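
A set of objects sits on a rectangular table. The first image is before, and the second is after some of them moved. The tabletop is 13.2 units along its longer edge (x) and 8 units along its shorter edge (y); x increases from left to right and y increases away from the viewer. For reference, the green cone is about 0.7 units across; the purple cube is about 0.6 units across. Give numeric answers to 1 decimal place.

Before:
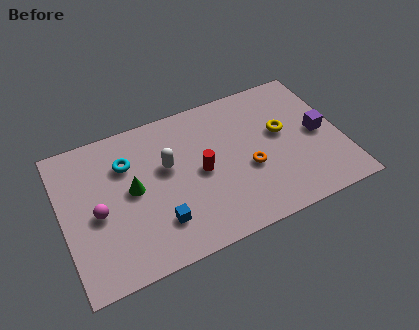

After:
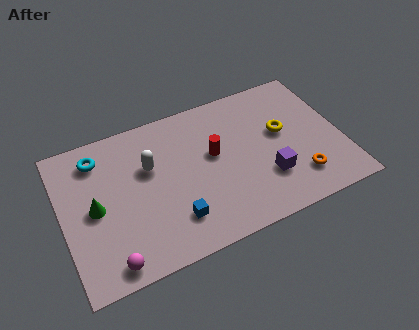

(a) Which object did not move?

the yellow torus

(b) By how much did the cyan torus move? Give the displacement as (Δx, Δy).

(-1.3, 0.8)

The cyan torus started near (3.2, 5.7) and ended near (1.9, 6.5).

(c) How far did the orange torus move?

2.6

From (8.7, 3.2) to (10.9, 1.8), the orange torus covered √(2.2² + 1.4²) ≈ 2.6 units.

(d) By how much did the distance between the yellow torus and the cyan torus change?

+1.4

Before: roughly 7.4 units apart; after: 8.8. That's 1.4 units further apart.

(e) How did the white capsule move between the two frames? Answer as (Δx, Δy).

(-0.8, 0.3)

The white capsule was at about (5.0, 4.8) and moved to about (4.2, 5.1).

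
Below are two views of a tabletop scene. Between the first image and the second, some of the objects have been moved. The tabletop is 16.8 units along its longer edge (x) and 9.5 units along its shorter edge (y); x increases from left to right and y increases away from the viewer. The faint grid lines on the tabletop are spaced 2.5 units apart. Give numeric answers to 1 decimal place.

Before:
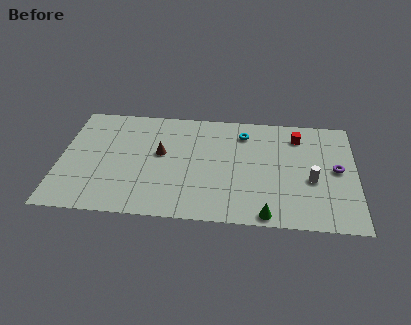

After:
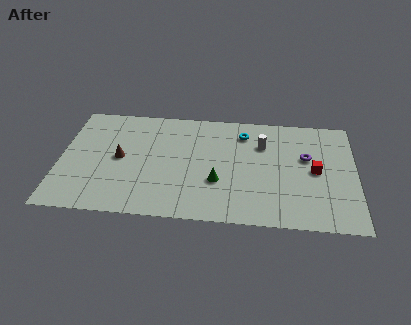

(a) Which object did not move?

the cyan torus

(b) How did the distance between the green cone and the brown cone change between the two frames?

-1.8

The distance was about 7.6 in the first image and 5.8 in the second, so they moved 1.8 units closer together.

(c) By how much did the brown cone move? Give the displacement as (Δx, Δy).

(-2.3, -0.6)

From the two frames, the brown cone sits at roughly (5.7, 5.4) before and (3.4, 4.8) after.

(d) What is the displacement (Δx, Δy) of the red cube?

(1.0, -2.9)

From the two frames, the red cube sits at roughly (13.5, 7.6) before and (14.5, 4.7) after.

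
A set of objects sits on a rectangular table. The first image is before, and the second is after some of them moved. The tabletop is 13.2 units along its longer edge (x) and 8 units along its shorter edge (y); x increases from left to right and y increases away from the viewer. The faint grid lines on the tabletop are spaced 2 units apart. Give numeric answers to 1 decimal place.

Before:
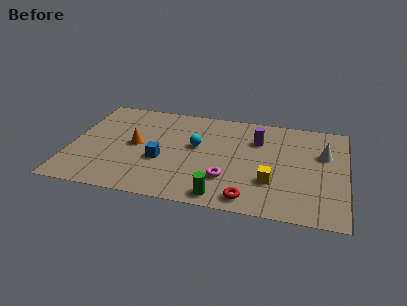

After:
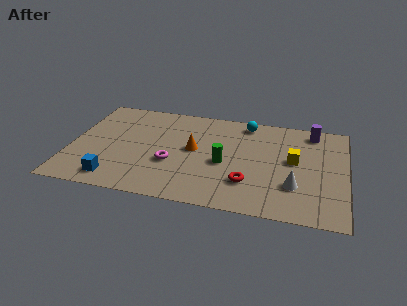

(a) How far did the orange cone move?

2.8

The orange cone moved from about (3.1, 4.1) to (5.9, 4.3), a distance of √(2.8² + 0.2²) ≈ 2.8.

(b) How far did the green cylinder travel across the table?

2.6

The green cylinder moved from about (7.4, 0.9) to (7.4, 3.5), a distance of √(0.0² + 2.6²) ≈ 2.6.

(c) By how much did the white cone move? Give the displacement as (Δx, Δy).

(-1.3, -2.8)

From the two frames, the white cone sits at roughly (12.1, 5.2) before and (10.8, 2.4) after.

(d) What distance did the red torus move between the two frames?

1.2

The red torus was near (8.7, 1.0) before and (8.6, 2.2) after, so it travelled √(0.1² + 1.2²) ≈ 1.2 units.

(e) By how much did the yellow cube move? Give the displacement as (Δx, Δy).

(1.0, 1.9)

The yellow cube was at about (9.7, 2.5) and moved to about (10.7, 4.4).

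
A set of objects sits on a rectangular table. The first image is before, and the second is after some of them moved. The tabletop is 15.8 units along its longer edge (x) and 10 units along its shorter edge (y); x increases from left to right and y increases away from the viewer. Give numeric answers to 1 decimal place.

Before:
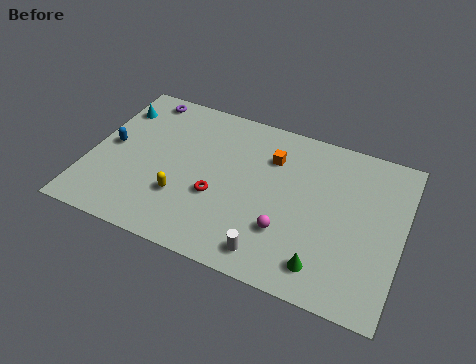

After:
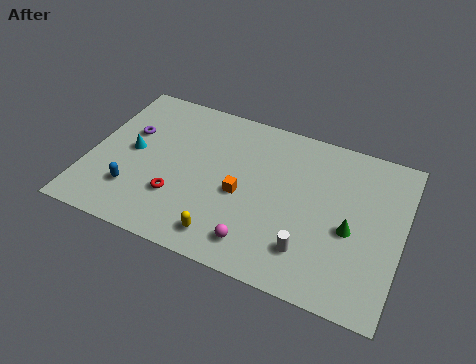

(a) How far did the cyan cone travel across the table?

2.9

The cyan cone was near (0.9, 7.7) before and (2.1, 5.1) after, so it travelled √(1.2² + 2.6²) ≈ 2.9 units.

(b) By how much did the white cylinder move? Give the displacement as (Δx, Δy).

(1.8, 0.9)

The white cylinder started near (9.6, 1.4) and ended near (11.4, 2.3).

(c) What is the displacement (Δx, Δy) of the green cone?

(1.1, 2.6)

From the two frames, the green cone sits at roughly (12.2, 1.7) before and (13.3, 4.3) after.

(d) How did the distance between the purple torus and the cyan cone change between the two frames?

-0.5

The distance was about 1.7 in the first image and 1.2 in the second, so they moved 0.5 units closer together.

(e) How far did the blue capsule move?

2.9

The blue capsule was near (1.0, 5.1) before and (2.5, 2.6) after, so it travelled √(1.5² + 2.5²) ≈ 2.9 units.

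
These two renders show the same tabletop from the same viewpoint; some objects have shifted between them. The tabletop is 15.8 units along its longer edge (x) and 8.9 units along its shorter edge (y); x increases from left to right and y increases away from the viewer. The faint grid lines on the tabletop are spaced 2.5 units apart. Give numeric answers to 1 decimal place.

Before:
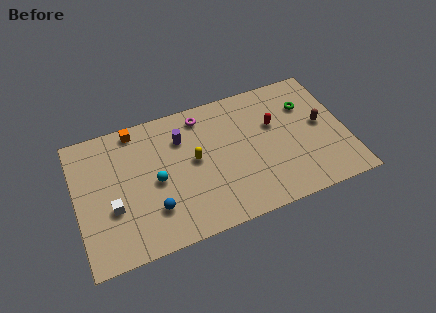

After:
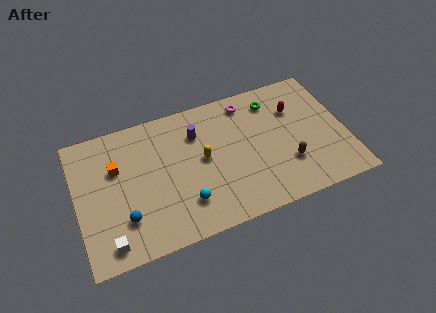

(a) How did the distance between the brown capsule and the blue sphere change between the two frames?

-0.8

The distance was about 10.4 in the first image and 9.6 in the second, so they moved 0.8 units closer together.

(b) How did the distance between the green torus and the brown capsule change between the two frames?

+2.8

Before: roughly 1.7 units apart; after: 4.5. That's 2.8 units further apart.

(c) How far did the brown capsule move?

3.0

The brown capsule moved from about (14.4, 4.7) to (12.2, 2.7), a distance of √(2.2² + 2.0²) ≈ 3.0.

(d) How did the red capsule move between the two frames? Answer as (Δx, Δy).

(1.3, 0.6)

The red capsule was at about (11.7, 5.6) and moved to about (13.0, 6.2).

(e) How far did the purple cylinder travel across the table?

0.9

From (6.3, 6.5) to (7.2, 6.5), the purple cylinder covered √(0.9² + 0.0²) ≈ 0.9 units.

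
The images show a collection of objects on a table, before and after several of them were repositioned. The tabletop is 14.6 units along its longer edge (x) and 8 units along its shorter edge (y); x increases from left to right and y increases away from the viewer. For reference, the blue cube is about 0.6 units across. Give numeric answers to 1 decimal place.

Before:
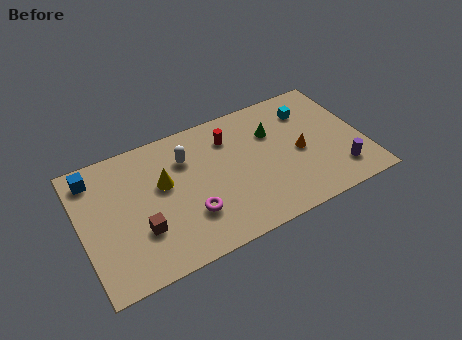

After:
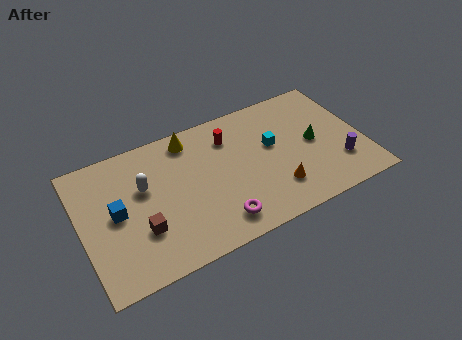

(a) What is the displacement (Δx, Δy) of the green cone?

(2.0, -1.5)

The green cone was at about (10.1, 5.5) and moved to about (12.1, 4.0).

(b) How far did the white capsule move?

2.4

From (5.6, 5.8) to (3.3, 5.0), the white capsule covered √(2.3² + 0.8²) ≈ 2.4 units.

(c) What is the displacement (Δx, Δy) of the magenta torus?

(1.3, -1.0)

From the two frames, the magenta torus sits at roughly (5.4, 2.4) before and (6.7, 1.4) after.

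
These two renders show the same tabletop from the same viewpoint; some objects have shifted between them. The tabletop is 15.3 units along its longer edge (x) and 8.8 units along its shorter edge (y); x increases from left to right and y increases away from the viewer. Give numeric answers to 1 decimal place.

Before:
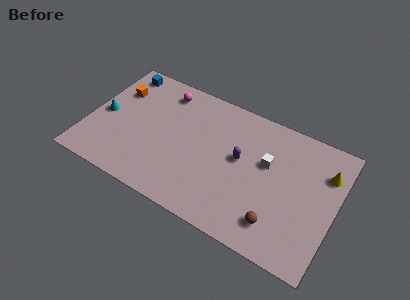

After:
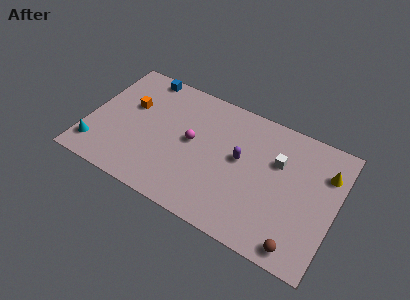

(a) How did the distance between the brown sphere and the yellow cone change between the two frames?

+0.3

They were about 5.2 units apart before and 5.5 after — 0.3 units further apart.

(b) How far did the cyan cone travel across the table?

2.5

From (0.9, 4.2) to (0.8, 1.7), the cyan cone covered √(0.1² + 2.5²) ≈ 2.5 units.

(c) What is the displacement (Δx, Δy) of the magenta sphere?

(2.2, -2.7)

The magenta sphere started near (4.2, 7.4) and ended near (6.4, 4.7).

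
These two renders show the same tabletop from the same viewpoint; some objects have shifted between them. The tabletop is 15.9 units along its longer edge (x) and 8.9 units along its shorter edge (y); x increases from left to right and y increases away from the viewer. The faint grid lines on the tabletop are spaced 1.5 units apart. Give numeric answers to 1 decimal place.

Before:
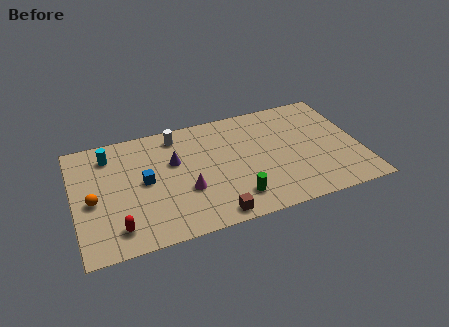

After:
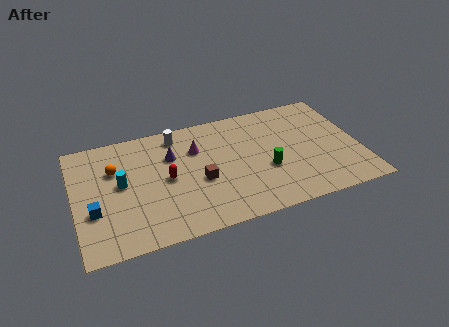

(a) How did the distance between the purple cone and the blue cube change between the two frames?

+3.4

Before: roughly 2.0 units apart; after: 5.4. That's 3.4 units further apart.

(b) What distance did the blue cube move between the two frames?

3.2

The blue cube moved from about (3.9, 4.6) to (1.0, 3.2), a distance of √(2.9² + 1.4²) ≈ 3.2.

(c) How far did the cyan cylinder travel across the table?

2.5

The cyan cylinder was near (2.1, 7.2) before and (2.6, 4.8) after, so it travelled √(0.5² + 2.4²) ≈ 2.5 units.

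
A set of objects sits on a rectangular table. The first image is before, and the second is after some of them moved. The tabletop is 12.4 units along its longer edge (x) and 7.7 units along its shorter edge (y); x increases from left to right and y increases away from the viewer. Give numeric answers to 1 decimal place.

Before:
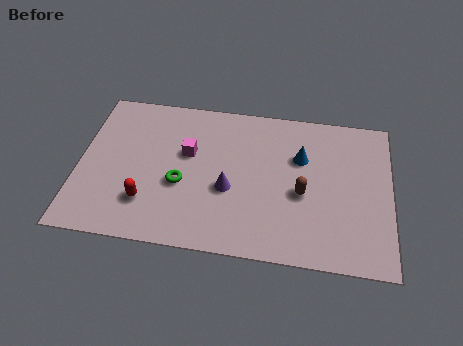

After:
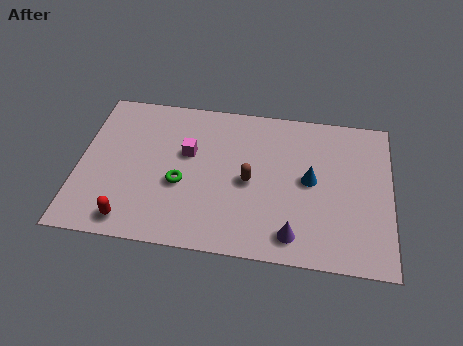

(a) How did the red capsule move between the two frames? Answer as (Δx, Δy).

(-0.6, -1.0)

From the two frames, the red capsule sits at roughly (2.8, 2.0) before and (2.2, 1.0) after.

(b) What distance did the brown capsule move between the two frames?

2.1

The brown capsule was near (8.9, 3.3) before and (6.8, 3.6) after, so it travelled √(2.1² + 0.3²) ≈ 2.1 units.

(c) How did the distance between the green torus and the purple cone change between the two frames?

+3.0

They were about 1.9 units apart before and 4.9 after — 3.0 units further apart.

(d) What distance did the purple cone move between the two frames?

3.2

From (6.0, 3.1) to (8.6, 1.2), the purple cone covered √(2.6² + 1.9²) ≈ 3.2 units.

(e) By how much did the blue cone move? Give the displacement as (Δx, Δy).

(0.4, -1.1)

From the two frames, the blue cone sits at roughly (8.8, 5.1) before and (9.2, 4.0) after.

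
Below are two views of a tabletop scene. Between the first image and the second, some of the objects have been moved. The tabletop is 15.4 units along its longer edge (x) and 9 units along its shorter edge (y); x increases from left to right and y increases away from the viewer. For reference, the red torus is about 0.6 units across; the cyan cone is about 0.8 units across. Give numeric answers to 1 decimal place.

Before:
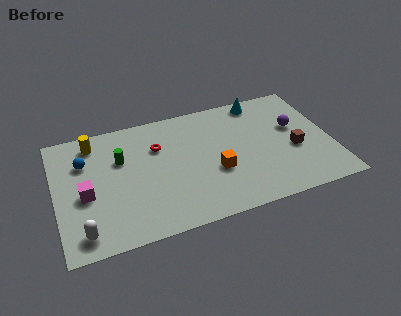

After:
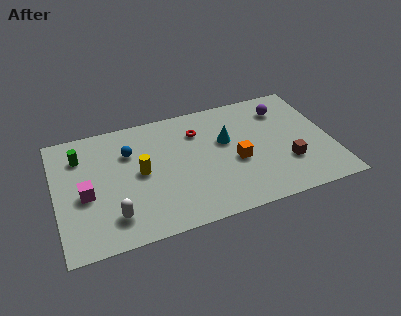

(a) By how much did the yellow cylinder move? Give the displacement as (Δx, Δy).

(2.4, -3.0)

The yellow cylinder was at about (2.3, 7.6) and moved to about (4.7, 4.6).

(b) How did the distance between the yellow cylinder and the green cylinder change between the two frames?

+1.7

Before: roughly 2.2 units apart; after: 3.9. That's 1.7 units further apart.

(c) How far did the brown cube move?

1.0

The brown cube moved from about (13.3, 3.7) to (12.8, 2.8), a distance of √(0.5² + 0.9²) ≈ 1.0.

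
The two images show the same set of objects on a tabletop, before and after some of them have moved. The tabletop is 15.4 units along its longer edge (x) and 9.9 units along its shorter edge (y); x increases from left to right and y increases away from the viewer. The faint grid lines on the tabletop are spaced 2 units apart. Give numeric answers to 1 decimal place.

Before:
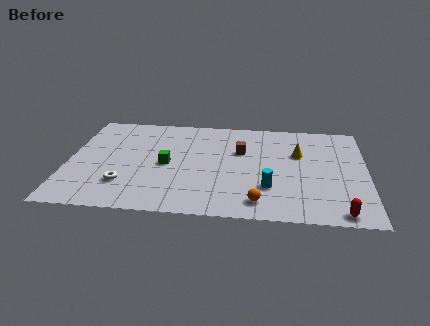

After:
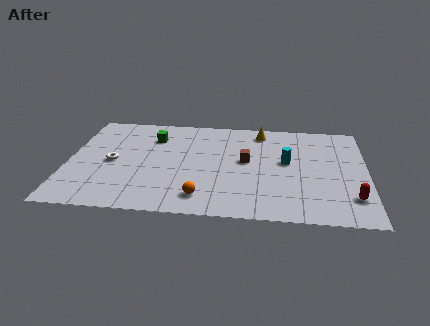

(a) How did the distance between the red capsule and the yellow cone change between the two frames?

+1.9

They were about 5.9 units apart before and 7.8 after — 1.9 units further apart.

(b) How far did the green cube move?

2.8

The green cube was near (5.1, 4.7) before and (4.3, 7.4) after, so it travelled √(0.8² + 2.7²) ≈ 2.8 units.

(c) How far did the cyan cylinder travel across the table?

2.8

The cyan cylinder was near (10.4, 2.9) before and (11.3, 5.5) after, so it travelled √(0.9² + 2.6²) ≈ 2.8 units.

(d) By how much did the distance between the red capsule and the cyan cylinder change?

+0.5

The distance was about 4.1 in the first image and 4.6 in the second, so they moved 0.5 units further apart.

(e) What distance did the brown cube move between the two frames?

1.0

The brown cube moved from about (8.9, 6.4) to (9.2, 5.4), a distance of √(0.3² + 1.0²) ≈ 1.0.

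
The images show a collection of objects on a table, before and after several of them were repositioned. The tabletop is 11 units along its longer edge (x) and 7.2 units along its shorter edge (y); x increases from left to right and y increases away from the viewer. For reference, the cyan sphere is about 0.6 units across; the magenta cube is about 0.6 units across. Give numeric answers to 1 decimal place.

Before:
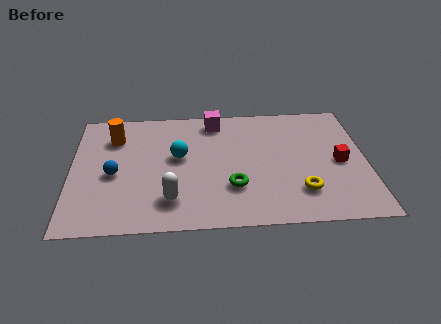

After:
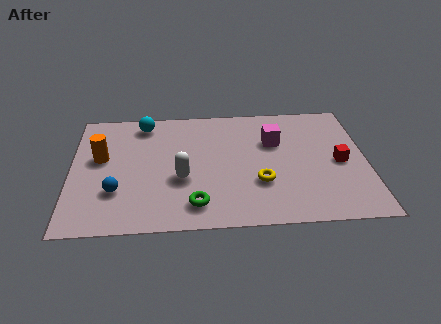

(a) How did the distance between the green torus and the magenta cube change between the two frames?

+0.6

They were about 4.0 units apart before and 4.6 after — 0.6 units further apart.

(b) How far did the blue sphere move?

1.0

The blue sphere was near (1.6, 3.2) before and (1.7, 2.2) after, so it travelled √(0.1² + 1.0²) ≈ 1.0 units.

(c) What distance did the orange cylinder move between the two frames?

1.3

From (1.6, 5.4) to (1.1, 4.2), the orange cylinder covered √(0.5² + 1.2²) ≈ 1.3 units.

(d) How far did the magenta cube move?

2.6

From (5.4, 6.2) to (7.6, 4.8), the magenta cube covered √(2.2² + 1.4²) ≈ 2.6 units.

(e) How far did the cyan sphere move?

2.5

The cyan sphere moved from about (4.0, 4.1) to (2.7, 6.2), a distance of √(1.3² + 2.1²) ≈ 2.5.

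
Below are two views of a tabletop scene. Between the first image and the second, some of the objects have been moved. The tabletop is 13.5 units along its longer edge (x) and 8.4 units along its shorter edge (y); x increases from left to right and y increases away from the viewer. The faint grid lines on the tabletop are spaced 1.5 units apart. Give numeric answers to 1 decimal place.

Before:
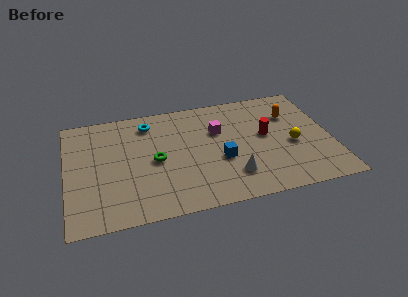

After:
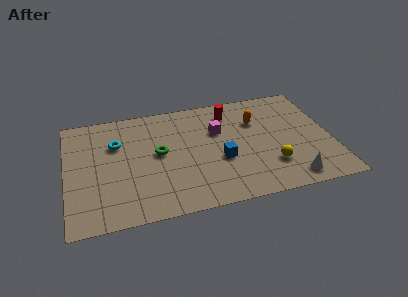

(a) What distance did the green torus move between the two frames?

0.5

The green torus was near (4.5, 4.0) before and (4.7, 4.5) after, so it travelled √(0.2² + 0.5²) ≈ 0.5 units.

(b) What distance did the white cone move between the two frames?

3.0

The white cone moved from about (8.3, 2.0) to (11.2, 1.1), a distance of √(2.9² + 0.9²) ≈ 3.0.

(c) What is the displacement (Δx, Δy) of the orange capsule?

(-1.8, -0.1)

The orange capsule was at about (11.6, 5.9) and moved to about (9.8, 5.8).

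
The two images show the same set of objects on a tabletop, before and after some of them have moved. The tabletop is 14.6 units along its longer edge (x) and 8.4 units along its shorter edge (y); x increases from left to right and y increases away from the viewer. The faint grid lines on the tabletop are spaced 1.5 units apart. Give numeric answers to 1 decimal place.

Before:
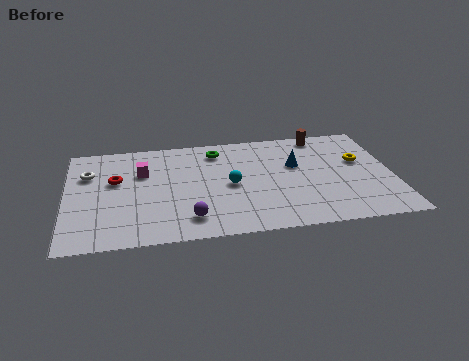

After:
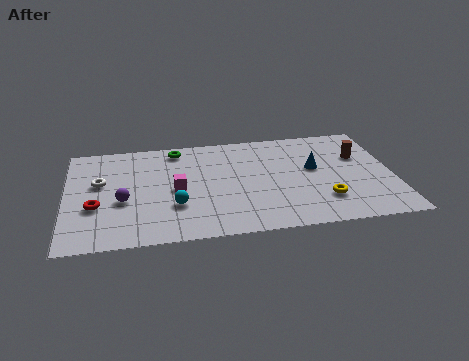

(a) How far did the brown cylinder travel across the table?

2.6

The brown cylinder moved from about (11.6, 7.5) to (13.2, 5.5), a distance of √(1.6² + 2.0²) ≈ 2.6.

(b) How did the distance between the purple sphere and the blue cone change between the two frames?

+2.6

The distance was about 6.1 in the first image and 8.7 in the second, so they moved 2.6 units further apart.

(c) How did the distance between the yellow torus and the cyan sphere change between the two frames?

+0.6

The distance was about 6.0 in the first image and 6.6 in the second, so they moved 0.6 units further apart.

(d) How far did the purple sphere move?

3.4

The purple sphere was near (5.4, 1.6) before and (2.5, 3.4) after, so it travelled √(2.9² + 1.8²) ≈ 3.4 units.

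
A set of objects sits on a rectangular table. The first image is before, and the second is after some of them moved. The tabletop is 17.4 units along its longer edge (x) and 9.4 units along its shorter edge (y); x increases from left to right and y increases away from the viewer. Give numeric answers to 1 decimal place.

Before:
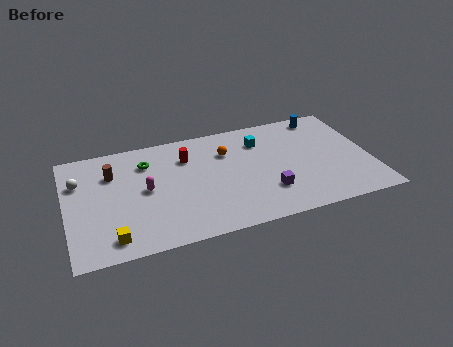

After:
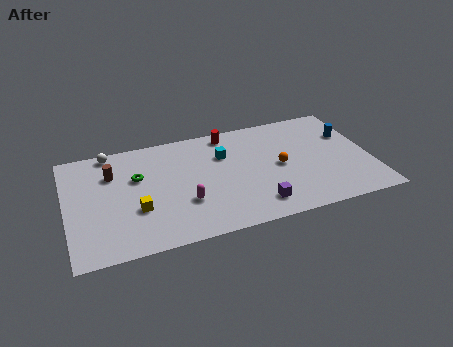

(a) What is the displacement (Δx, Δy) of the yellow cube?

(1.5, 1.9)

From the two frames, the yellow cube sits at roughly (2.4, 1.4) before and (3.9, 3.3) after.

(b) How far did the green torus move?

1.3

The green torus moved from about (4.7, 7.1) to (4.1, 6.0), a distance of √(0.6² + 1.1²) ≈ 1.3.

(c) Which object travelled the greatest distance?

the orange sphere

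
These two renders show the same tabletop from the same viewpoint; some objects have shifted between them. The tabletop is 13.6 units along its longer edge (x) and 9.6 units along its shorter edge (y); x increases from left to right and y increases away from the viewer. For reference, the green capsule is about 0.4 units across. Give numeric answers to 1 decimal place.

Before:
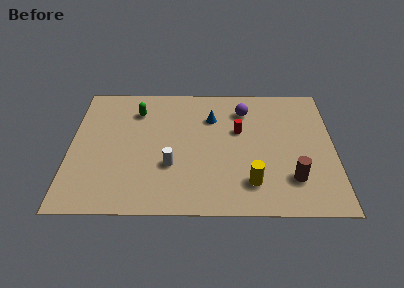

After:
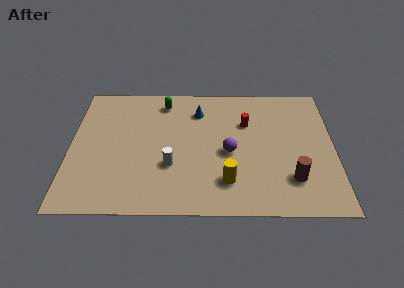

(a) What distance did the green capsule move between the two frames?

1.6

From (3.4, 7.4) to (4.8, 8.1), the green capsule covered √(1.4² + 0.7²) ≈ 1.6 units.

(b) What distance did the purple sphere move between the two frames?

3.3

From (9.0, 7.5) to (8.2, 4.3), the purple sphere covered √(0.8² + 3.2²) ≈ 3.3 units.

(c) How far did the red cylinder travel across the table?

0.7

The red cylinder moved from about (8.7, 5.9) to (9.1, 6.5), a distance of √(0.4² + 0.6²) ≈ 0.7.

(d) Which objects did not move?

the brown cylinder and the white cylinder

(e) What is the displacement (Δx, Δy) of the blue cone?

(-0.7, 0.5)

From the two frames, the blue cone sits at roughly (7.3, 6.9) before and (6.6, 7.4) after.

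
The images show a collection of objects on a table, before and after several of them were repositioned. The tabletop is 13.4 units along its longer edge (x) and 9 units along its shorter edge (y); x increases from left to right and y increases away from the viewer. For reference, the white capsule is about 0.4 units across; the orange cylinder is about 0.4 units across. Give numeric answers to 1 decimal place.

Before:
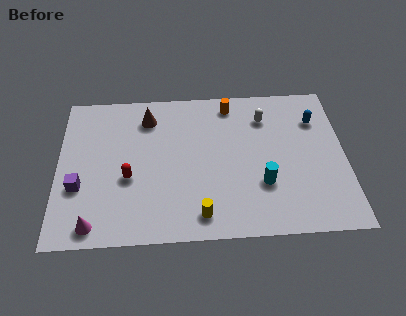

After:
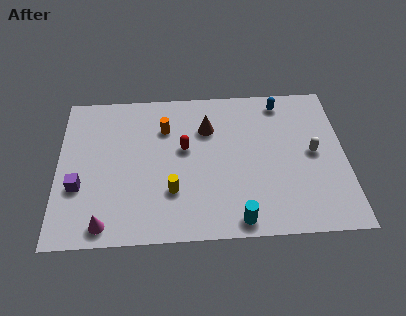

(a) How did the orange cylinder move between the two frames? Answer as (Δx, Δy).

(-3.1, -1.3)

From the two frames, the orange cylinder sits at roughly (8.1, 7.8) before and (5.0, 6.5) after.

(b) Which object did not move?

the purple cube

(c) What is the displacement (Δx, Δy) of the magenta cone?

(0.5, 0.0)

The magenta cone started near (1.7, 1.0) and ended near (2.2, 1.0).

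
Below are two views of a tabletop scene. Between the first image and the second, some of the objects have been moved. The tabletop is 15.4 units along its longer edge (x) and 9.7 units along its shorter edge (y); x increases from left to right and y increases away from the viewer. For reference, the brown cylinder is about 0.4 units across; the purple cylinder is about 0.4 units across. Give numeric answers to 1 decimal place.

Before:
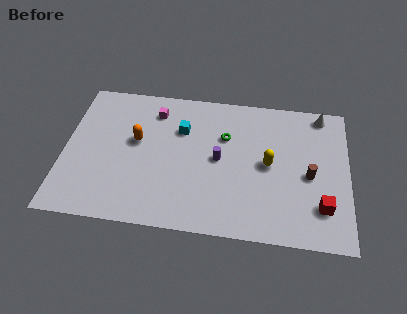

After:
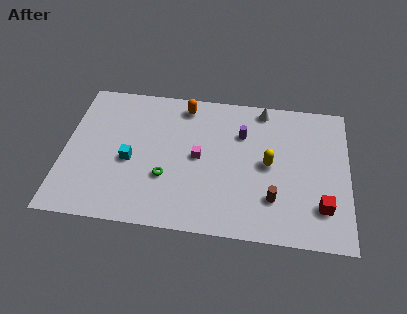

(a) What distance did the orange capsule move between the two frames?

3.8

The orange capsule moved from about (3.9, 5.6) to (6.4, 8.4), a distance of √(2.5² + 2.8²) ≈ 3.8.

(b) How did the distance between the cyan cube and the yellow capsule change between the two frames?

+2.4

Before: roughly 5.1 units apart; after: 7.5. That's 2.4 units further apart.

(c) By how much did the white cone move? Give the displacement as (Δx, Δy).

(-3.2, 0.0)

The white cone started near (13.9, 8.7) and ended near (10.7, 8.7).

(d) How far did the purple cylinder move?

2.2

From (8.4, 4.9) to (9.6, 6.8), the purple cylinder covered √(1.2² + 1.9²) ≈ 2.2 units.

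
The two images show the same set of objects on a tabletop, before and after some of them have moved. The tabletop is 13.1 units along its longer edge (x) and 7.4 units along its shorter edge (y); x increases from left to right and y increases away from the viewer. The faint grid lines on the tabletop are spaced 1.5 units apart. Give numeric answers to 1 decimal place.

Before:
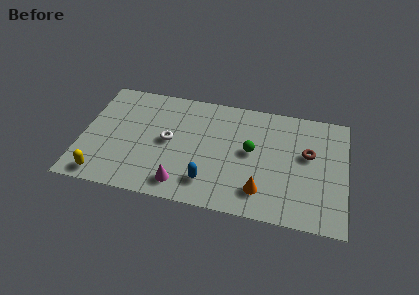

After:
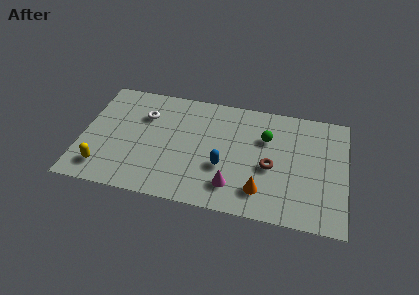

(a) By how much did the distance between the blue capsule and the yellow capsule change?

+0.8

The distance was about 5.2 in the first image and 6.0 in the second, so they moved 0.8 units further apart.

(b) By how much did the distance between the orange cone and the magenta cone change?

-2.5

They were about 3.9 units apart before and 1.4 after — 2.5 units closer together.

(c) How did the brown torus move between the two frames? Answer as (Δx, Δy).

(-1.8, -1.2)

From the two frames, the brown torus sits at roughly (11.2, 4.4) before and (9.4, 3.2) after.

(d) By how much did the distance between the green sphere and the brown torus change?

-1.0

The distance was about 2.8 in the first image and 1.8 in the second, so they moved 1.0 units closer together.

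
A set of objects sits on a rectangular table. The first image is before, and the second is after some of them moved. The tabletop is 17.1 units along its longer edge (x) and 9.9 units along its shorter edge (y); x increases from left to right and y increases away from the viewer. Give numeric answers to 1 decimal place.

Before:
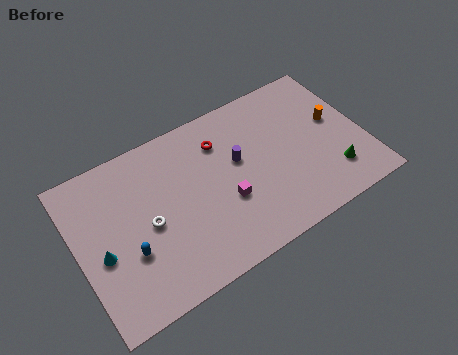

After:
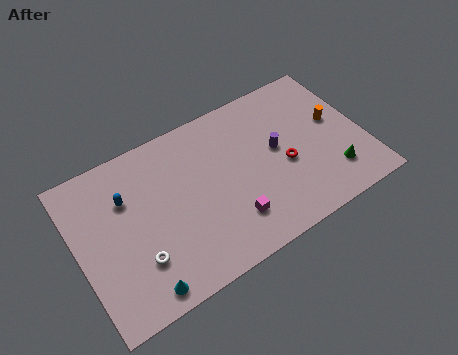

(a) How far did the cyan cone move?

3.6

From (1.3, 4.2) to (3.1, 1.1), the cyan cone covered √(1.8² + 3.1²) ≈ 3.6 units.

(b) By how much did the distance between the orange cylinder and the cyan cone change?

-1.1

The distance was about 14.4 in the first image and 13.3 in the second, so they moved 1.1 units closer together.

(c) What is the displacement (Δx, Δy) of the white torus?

(-0.9, -1.8)

The white torus started near (4.1, 4.6) and ended near (3.2, 2.8).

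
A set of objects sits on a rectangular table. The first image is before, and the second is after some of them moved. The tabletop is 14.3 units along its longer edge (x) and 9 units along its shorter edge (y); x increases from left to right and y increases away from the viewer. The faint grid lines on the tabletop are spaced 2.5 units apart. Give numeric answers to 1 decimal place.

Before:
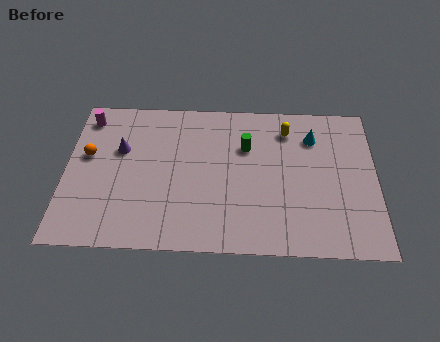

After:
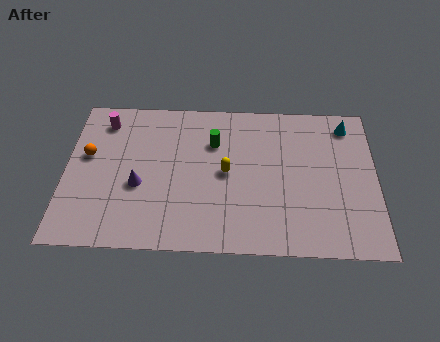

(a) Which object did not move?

the orange sphere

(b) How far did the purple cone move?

2.3

The purple cone was near (2.5, 5.7) before and (3.4, 3.6) after, so it travelled √(0.9² + 2.1²) ≈ 2.3 units.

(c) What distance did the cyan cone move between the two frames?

1.8

From (11.4, 6.8) to (13.0, 7.6), the cyan cone covered √(1.6² + 0.8²) ≈ 1.8 units.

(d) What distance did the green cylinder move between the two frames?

1.5

The green cylinder moved from about (8.3, 6.1) to (6.8, 6.3), a distance of √(1.5² + 0.2²) ≈ 1.5.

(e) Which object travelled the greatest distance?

the yellow capsule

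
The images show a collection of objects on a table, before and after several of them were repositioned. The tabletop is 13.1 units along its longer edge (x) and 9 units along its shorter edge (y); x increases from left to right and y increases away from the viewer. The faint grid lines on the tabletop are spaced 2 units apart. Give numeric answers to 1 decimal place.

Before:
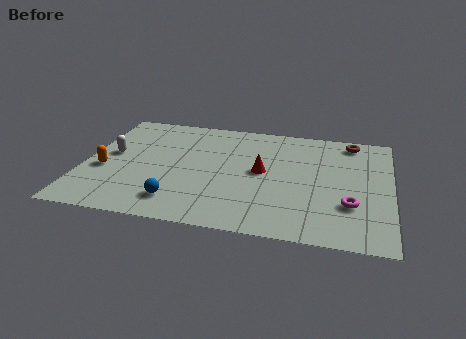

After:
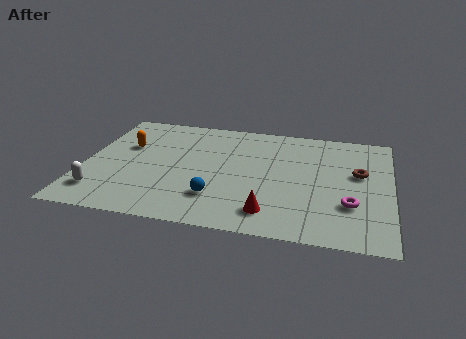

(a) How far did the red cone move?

3.1

The red cone moved from about (7.6, 4.7) to (8.1, 1.6), a distance of √(0.5² + 3.1²) ≈ 3.1.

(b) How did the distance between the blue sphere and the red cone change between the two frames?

-2.1

The distance was about 4.5 in the first image and 2.4 in the second, so they moved 2.1 units closer together.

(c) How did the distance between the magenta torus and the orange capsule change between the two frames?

-0.4

They were about 10.5 units apart before and 10.1 after — 0.4 units closer together.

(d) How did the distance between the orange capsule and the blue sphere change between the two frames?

+1.5

Before: roughly 3.8 units apart; after: 5.3. That's 1.5 units further apart.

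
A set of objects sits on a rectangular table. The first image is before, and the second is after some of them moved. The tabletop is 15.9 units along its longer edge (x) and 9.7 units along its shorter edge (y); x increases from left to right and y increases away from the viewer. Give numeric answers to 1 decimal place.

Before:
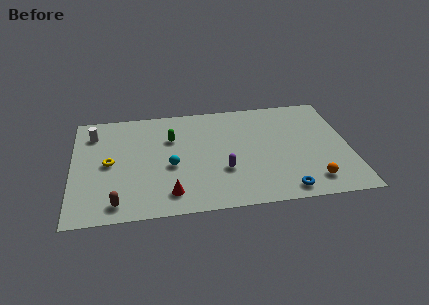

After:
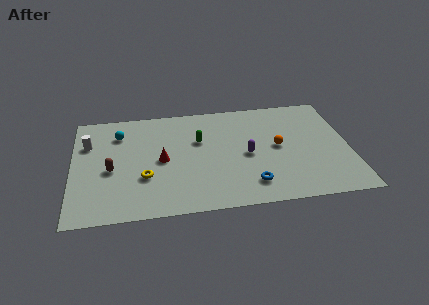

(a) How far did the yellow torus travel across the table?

2.5

The yellow torus was near (2.1, 4.8) before and (4.1, 3.3) after, so it travelled √(2.0² + 1.5²) ≈ 2.5 units.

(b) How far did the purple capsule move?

1.8

The purple capsule moved from about (8.6, 3.3) to (10.0, 4.5), a distance of √(1.4² + 1.2²) ≈ 1.8.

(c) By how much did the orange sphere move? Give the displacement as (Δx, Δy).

(-1.8, 3.3)

From the two frames, the orange sphere sits at roughly (13.6, 1.7) before and (11.8, 5.0) after.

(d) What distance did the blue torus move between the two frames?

2.1

The blue torus was near (12.0, 1.1) before and (10.1, 1.9) after, so it travelled √(1.9² + 0.8²) ≈ 2.1 units.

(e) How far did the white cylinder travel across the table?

0.9

The white cylinder moved from about (1.2, 7.6) to (0.9, 6.7), a distance of √(0.3² + 0.9²) ≈ 0.9.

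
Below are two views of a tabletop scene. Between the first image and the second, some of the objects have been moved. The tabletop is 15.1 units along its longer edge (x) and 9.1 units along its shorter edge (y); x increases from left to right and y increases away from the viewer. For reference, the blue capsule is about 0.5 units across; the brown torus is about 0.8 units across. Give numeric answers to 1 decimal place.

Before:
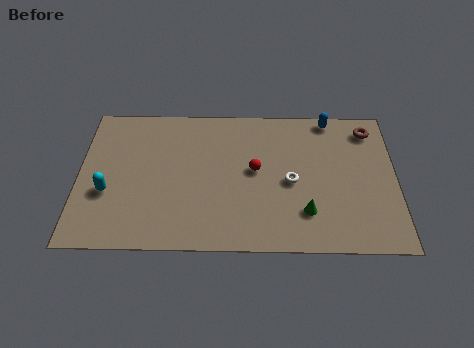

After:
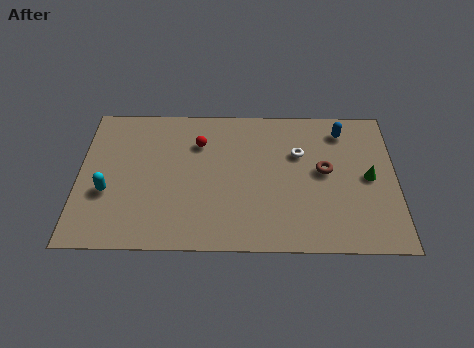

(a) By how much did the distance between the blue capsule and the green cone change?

-2.9

They were about 6.1 units apart before and 3.2 after — 2.9 units closer together.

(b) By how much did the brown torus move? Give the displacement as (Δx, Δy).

(-2.2, -2.7)

The brown torus started near (13.9, 7.6) and ended near (11.7, 4.9).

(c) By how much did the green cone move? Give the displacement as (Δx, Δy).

(3.0, 2.2)

The green cone was at about (10.8, 2.3) and moved to about (13.8, 4.5).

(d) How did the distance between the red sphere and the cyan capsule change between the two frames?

-1.8

They were about 7.2 units apart before and 5.4 after — 1.8 units closer together.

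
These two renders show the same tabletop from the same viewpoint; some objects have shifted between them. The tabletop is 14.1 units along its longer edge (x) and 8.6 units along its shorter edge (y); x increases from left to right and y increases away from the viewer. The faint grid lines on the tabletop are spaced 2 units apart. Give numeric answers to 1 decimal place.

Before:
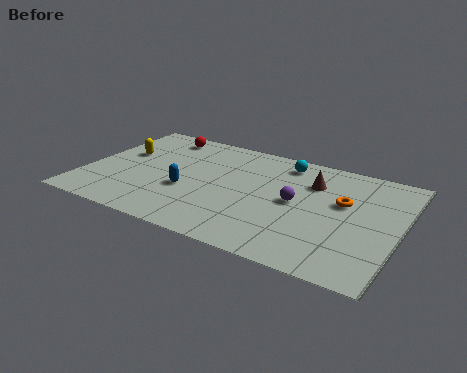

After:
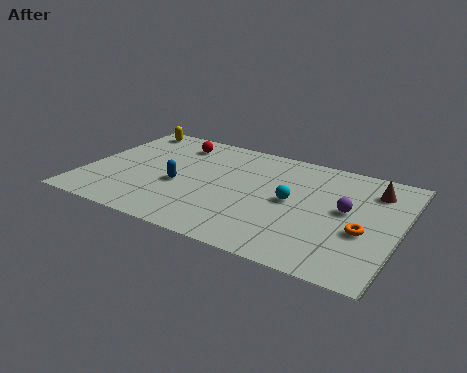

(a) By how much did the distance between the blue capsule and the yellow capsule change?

+1.3

The distance was about 3.8 in the first image and 5.1 in the second, so they moved 1.3 units further apart.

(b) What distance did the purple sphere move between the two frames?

2.2

From (9.5, 4.4) to (11.7, 4.7), the purple sphere covered √(2.2² + 0.3²) ≈ 2.2 units.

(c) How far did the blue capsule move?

0.5

The blue capsule was near (4.7, 3.3) before and (4.3, 3.6) after, so it travelled √(0.4² + 0.3²) ≈ 0.5 units.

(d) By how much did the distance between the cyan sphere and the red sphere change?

+0.5

The distance was about 5.8 in the first image and 6.3 in the second, so they moved 0.5 units further apart.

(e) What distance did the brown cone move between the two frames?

2.7

From (10.0, 6.2) to (12.7, 6.7), the brown cone covered √(2.7² + 0.5²) ≈ 2.7 units.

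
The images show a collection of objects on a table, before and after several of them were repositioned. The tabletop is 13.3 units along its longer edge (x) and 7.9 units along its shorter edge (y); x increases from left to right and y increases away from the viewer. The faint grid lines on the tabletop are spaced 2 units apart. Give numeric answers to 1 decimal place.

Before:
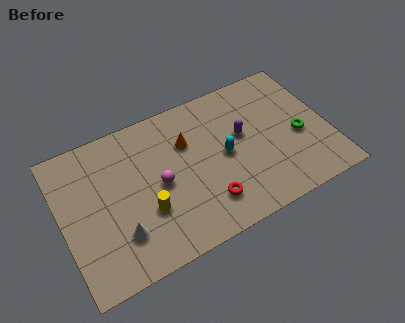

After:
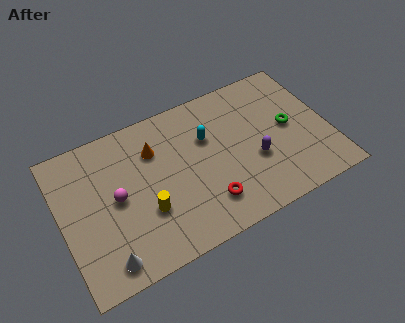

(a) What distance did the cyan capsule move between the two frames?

1.5

The cyan capsule was near (8.1, 3.9) before and (7.4, 5.2) after, so it travelled √(0.7² + 1.3²) ≈ 1.5 units.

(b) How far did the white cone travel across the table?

1.3

The white cone was near (2.6, 2.1) before and (1.8, 1.1) after, so it travelled √(0.8² + 1.0²) ≈ 1.3 units.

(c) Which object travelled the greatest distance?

the magenta sphere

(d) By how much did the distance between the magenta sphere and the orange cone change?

+0.4

The distance was about 2.3 in the first image and 2.7 in the second, so they moved 0.4 units further apart.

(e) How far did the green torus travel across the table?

0.8

The green torus moved from about (11.8, 3.4) to (11.4, 4.1), a distance of √(0.4² + 0.7²) ≈ 0.8.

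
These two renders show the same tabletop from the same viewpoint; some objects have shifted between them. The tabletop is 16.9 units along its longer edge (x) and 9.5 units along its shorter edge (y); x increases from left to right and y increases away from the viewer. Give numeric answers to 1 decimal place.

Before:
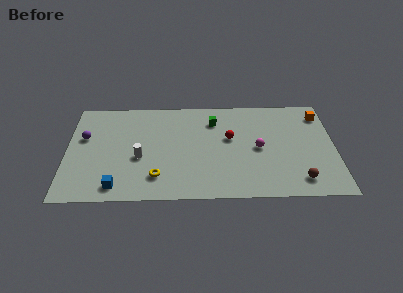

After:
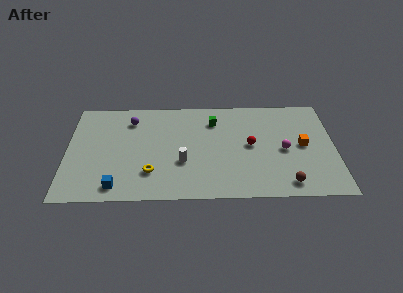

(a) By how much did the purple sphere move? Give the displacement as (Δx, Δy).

(2.9, 1.6)

The purple sphere started near (1.1, 5.9) and ended near (4.0, 7.5).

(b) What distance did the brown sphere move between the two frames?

0.9

The brown sphere moved from about (14.6, 1.6) to (13.8, 1.3), a distance of √(0.8² + 0.3²) ≈ 0.9.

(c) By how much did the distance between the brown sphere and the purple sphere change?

-2.6

They were about 14.2 units apart before and 11.6 after — 2.6 units closer together.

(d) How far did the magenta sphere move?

1.6

The magenta sphere moved from about (12.1, 4.6) to (13.7, 4.4), a distance of √(1.6² + 0.2²) ≈ 1.6.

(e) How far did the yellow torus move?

0.6

From (5.7, 2.1) to (5.3, 2.5), the yellow torus covered √(0.4² + 0.4²) ≈ 0.6 units.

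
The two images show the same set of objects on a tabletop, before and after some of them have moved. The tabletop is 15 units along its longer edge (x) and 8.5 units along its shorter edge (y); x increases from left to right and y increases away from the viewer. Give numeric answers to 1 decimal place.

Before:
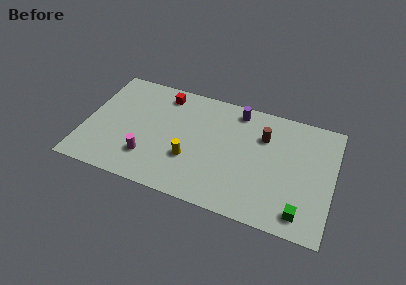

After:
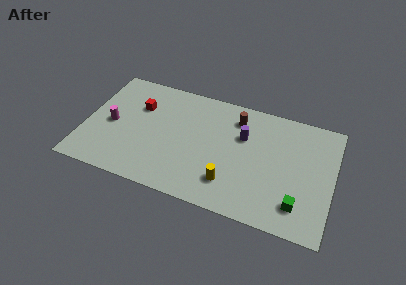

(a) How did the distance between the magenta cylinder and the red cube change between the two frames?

-2.7

Before: roughly 5.0 units apart; after: 2.3. That's 2.7 units closer together.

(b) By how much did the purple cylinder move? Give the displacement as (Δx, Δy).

(0.5, -1.8)

From the two frames, the purple cylinder sits at roughly (9.0, 7.4) before and (9.5, 5.6) after.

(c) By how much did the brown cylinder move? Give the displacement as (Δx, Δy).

(-1.7, 0.8)

From the two frames, the brown cylinder sits at roughly (10.7, 6.0) before and (9.0, 6.8) after.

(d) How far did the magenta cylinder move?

3.0

From (4.0, 2.2) to (1.6, 4.0), the magenta cylinder covered √(2.4² + 1.8²) ≈ 3.0 units.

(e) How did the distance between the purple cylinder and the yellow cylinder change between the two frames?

-1.5

Before: roughly 5.1 units apart; after: 3.6. That's 1.5 units closer together.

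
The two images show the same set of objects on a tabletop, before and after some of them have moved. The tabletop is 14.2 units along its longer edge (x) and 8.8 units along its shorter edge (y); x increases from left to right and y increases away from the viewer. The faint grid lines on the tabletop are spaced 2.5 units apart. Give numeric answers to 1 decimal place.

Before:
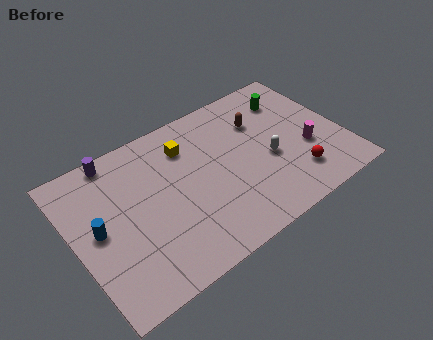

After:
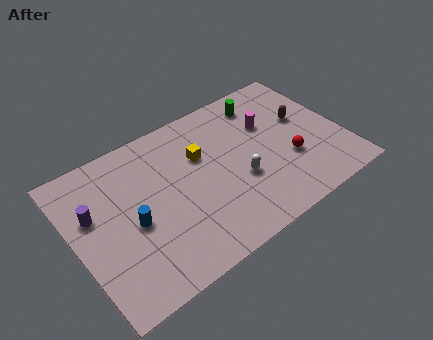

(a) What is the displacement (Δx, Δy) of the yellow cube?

(0.6, -0.9)

The yellow cube started near (6.3, 6.7) and ended near (6.9, 5.8).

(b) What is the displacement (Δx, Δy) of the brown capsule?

(2.2, -1.0)

The brown capsule was at about (10.2, 6.2) and moved to about (12.4, 5.2).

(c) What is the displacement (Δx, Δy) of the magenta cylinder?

(-1.6, 2.5)

From the two frames, the magenta cylinder sits at roughly (12.2, 3.3) before and (10.6, 5.8) after.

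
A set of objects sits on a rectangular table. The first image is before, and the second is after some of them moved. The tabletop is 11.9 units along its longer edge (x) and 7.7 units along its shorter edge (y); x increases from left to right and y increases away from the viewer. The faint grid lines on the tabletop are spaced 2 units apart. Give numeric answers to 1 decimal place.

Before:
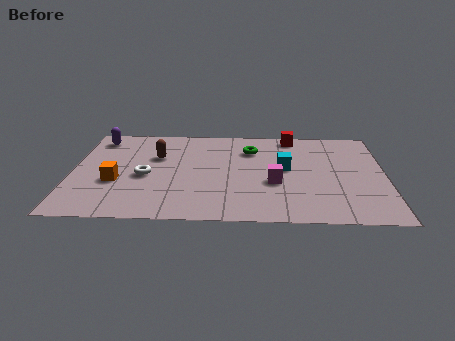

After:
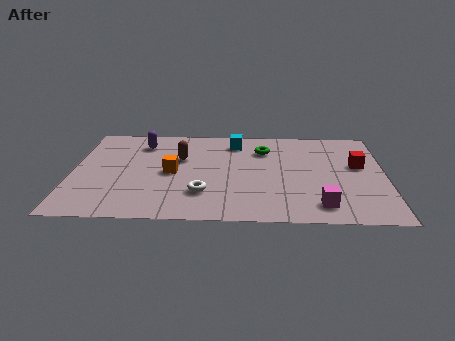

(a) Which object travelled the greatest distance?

the red cube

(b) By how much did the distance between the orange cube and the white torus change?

+0.8

The distance was about 1.2 in the first image and 2.0 in the second, so they moved 0.8 units further apart.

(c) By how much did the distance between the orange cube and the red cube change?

-0.7

The distance was about 7.8 in the first image and 7.1 in the second, so they moved 0.7 units closer together.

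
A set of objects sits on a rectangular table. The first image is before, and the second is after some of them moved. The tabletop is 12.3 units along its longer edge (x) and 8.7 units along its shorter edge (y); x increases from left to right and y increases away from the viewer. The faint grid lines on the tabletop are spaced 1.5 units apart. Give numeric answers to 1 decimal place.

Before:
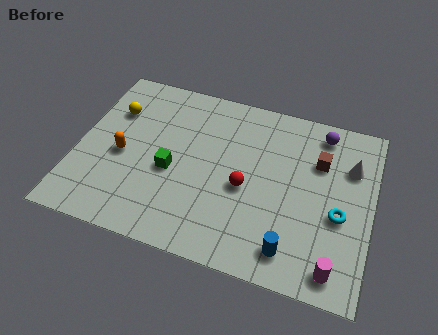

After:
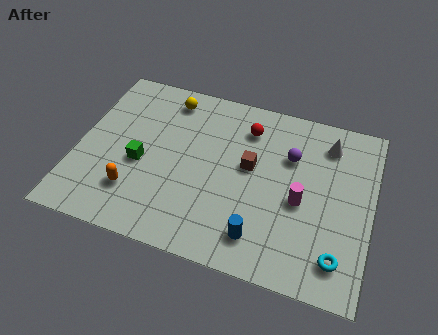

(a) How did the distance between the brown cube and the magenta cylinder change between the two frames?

-2.5

The distance was about 5.0 in the first image and 2.5 in the second, so they moved 2.5 units closer together.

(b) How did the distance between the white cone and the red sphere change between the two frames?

-1.4

Before: roughly 4.8 units apart; after: 3.4. That's 1.4 units closer together.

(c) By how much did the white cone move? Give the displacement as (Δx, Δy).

(-1.0, 0.9)

The white cone was at about (11.3, 6.1) and moved to about (10.3, 7.0).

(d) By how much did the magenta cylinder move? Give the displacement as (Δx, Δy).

(-1.6, 2.7)

The magenta cylinder was at about (11.0, 1.1) and moved to about (9.4, 3.8).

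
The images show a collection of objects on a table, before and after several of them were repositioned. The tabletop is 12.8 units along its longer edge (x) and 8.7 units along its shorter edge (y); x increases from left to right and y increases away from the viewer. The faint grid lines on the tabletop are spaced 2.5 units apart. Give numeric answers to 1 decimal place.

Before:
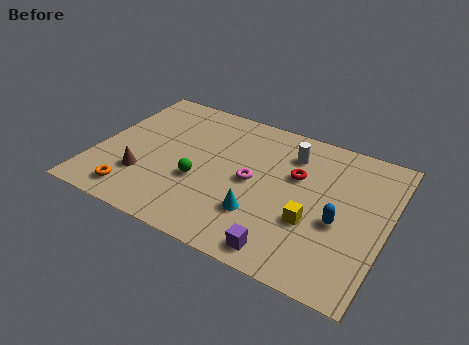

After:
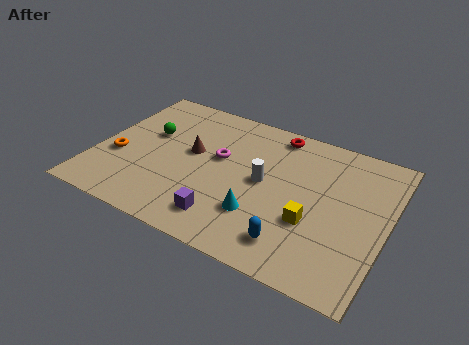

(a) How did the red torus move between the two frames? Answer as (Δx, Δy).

(-1.2, 2.2)

The red torus was at about (8.7, 5.5) and moved to about (7.5, 7.7).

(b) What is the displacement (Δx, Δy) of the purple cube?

(-2.7, 0.6)

From the two frames, the purple cube sits at roughly (8.8, 1.0) before and (6.1, 1.6) after.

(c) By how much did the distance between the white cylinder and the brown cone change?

-4.0

Before: roughly 7.3 units apart; after: 3.3. That's 4.0 units closer together.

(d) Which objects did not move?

the cyan cone and the yellow cube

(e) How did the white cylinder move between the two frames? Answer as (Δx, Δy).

(-0.9, -2.2)

The white cylinder was at about (8.3, 6.7) and moved to about (7.4, 4.5).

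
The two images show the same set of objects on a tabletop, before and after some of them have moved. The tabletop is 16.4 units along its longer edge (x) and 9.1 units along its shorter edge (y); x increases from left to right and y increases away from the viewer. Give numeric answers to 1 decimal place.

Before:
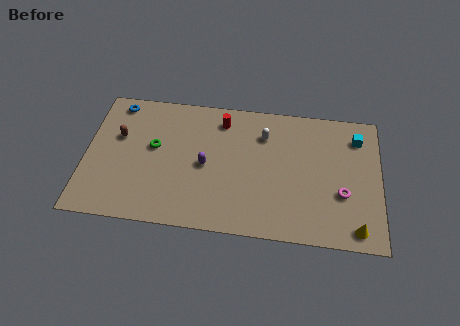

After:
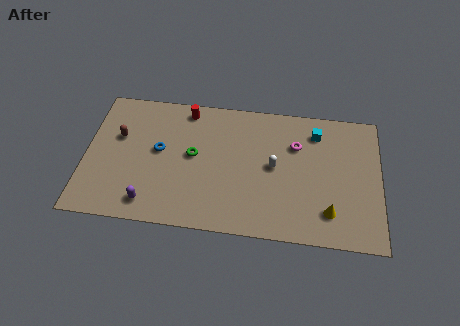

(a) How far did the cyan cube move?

2.3

The cyan cube was near (15.1, 7.2) before and (12.8, 7.3) after, so it travelled √(2.3² + 0.1²) ≈ 2.3 units.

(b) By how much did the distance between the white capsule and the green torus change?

-1.8

They were about 6.3 units apart before and 4.5 after — 1.8 units closer together.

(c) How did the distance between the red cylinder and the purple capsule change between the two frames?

+3.5

Before: roughly 3.3 units apart; after: 6.8. That's 3.5 units further apart.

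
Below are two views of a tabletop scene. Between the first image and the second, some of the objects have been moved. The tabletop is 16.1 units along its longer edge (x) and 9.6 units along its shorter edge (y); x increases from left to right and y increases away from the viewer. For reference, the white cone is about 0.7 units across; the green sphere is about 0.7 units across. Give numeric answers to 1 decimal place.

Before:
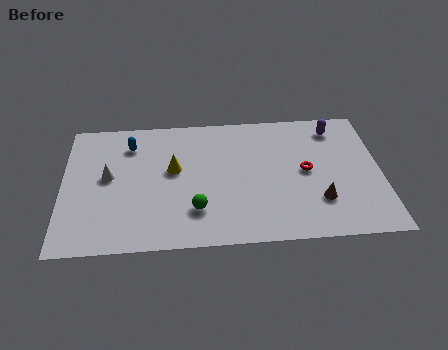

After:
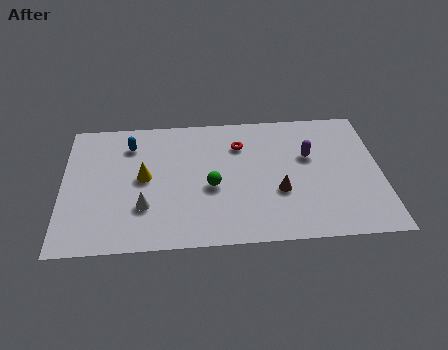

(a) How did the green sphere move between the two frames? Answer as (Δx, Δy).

(0.8, 1.6)

The green sphere was at about (6.7, 2.5) and moved to about (7.5, 4.1).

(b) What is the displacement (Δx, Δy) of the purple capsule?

(-1.4, -2.0)

The purple capsule started near (13.9, 8.0) and ended near (12.5, 6.0).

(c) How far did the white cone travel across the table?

2.9

From (2.3, 5.2) to (4.1, 2.9), the white cone covered √(1.8² + 2.3²) ≈ 2.9 units.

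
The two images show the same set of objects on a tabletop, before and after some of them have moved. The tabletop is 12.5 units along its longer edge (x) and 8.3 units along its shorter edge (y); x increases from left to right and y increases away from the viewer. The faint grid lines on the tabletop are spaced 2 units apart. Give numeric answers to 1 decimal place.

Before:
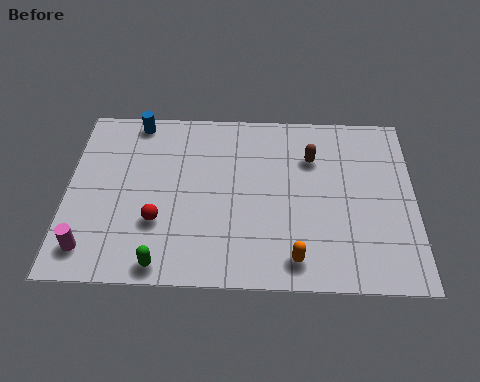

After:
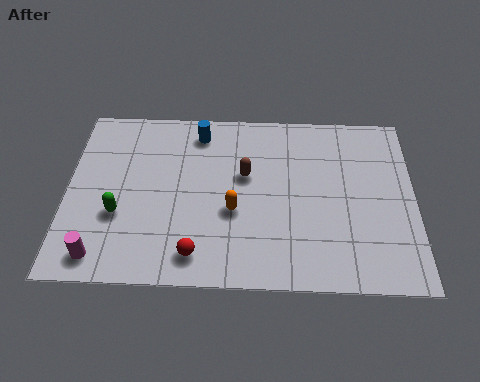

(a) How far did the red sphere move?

2.0

From (3.3, 2.7) to (4.7, 1.3), the red sphere covered √(1.4² + 1.4²) ≈ 2.0 units.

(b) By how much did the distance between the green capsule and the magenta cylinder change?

-0.7

Before: roughly 2.7 units apart; after: 2.0. That's 0.7 units closer together.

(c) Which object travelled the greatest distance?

the orange capsule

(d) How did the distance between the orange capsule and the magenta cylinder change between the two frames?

-2.1

The distance was about 7.3 in the first image and 5.2 in the second, so they moved 2.1 units closer together.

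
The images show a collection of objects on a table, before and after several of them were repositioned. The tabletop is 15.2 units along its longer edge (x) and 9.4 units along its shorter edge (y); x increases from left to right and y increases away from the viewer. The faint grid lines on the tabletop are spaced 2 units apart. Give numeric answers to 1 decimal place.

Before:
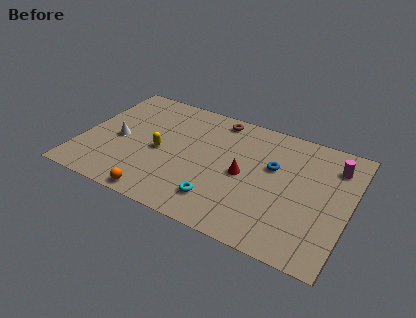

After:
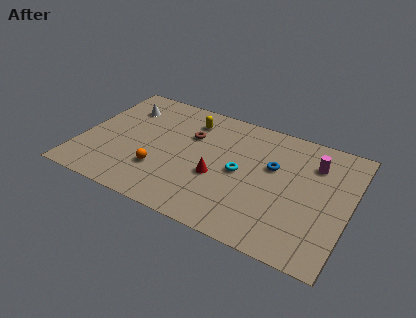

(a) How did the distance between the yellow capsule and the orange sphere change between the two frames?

+1.3

They were about 3.5 units apart before and 4.8 after — 1.3 units further apart.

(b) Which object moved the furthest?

the yellow capsule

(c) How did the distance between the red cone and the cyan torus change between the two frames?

-1.2

Before: roughly 2.7 units apart; after: 1.5. That's 1.2 units closer together.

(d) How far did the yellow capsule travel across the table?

3.5

The yellow capsule was near (4.5, 4.3) before and (5.8, 7.5) after, so it travelled √(1.3² + 3.2²) ≈ 3.5 units.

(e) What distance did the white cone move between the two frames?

2.8

The white cone moved from about (2.1, 4.3) to (2.0, 7.1), a distance of √(0.1² + 2.8²) ≈ 2.8.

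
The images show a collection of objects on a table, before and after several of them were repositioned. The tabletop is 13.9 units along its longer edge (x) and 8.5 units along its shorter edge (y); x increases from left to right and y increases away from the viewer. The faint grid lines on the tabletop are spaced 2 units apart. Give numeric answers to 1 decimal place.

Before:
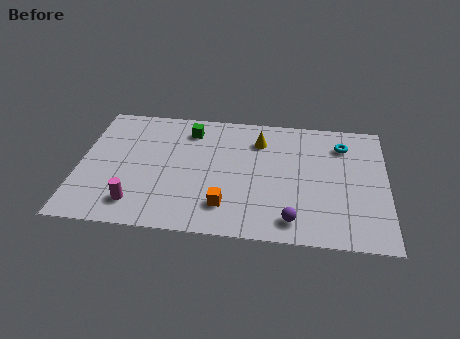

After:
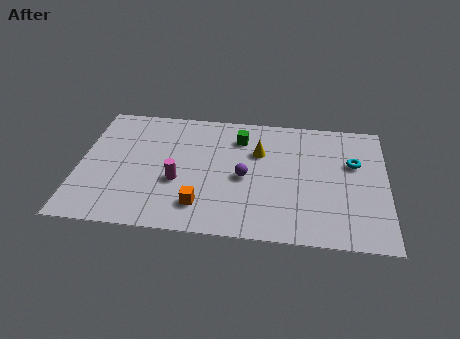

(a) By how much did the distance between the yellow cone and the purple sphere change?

-3.5

They were about 5.4 units apart before and 1.9 after — 3.5 units closer together.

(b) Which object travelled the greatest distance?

the purple sphere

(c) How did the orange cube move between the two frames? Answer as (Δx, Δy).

(-1.1, -0.1)

The orange cube started near (6.7, 1.9) and ended near (5.6, 1.8).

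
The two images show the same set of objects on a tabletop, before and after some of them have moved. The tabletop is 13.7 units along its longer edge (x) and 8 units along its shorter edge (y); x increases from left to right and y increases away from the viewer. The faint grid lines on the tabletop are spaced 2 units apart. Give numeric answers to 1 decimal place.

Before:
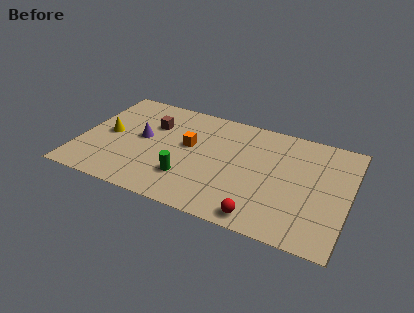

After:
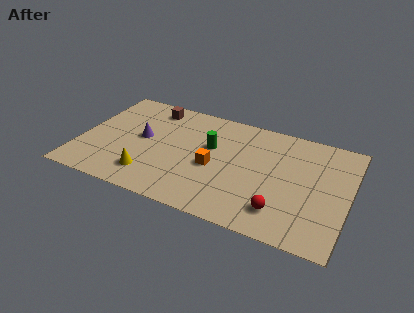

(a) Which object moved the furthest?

the yellow cone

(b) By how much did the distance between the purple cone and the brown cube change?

+1.2

Before: roughly 1.3 units apart; after: 2.5. That's 1.2 units further apart.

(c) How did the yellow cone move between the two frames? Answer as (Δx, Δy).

(2.4, -2.3)

The yellow cone was at about (1.4, 4.0) and moved to about (3.8, 1.7).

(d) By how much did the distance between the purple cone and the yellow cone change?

+1.0

Before: roughly 1.7 units apart; after: 2.7. That's 1.0 units further apart.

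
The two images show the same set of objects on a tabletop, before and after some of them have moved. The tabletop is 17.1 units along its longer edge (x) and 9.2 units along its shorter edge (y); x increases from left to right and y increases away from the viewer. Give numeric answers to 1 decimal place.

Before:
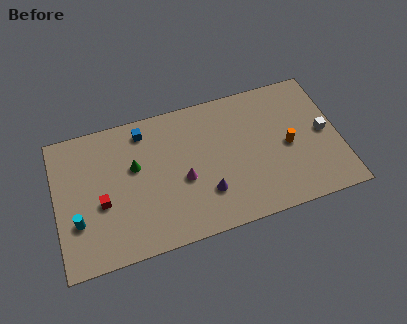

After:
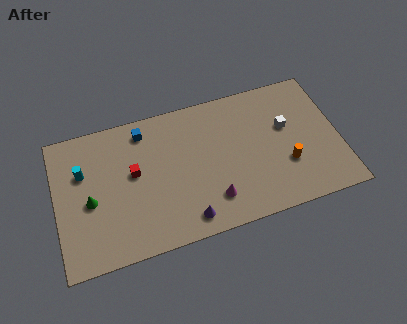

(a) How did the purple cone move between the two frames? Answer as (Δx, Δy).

(-1.3, -1.3)

From the two frames, the purple cone sits at roughly (8.9, 2.6) before and (7.6, 1.3) after.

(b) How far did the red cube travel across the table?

2.4

From (2.7, 3.8) to (4.7, 5.2), the red cube covered √(2.0² + 1.4²) ≈ 2.4 units.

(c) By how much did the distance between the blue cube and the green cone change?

+2.8

Before: roughly 2.3 units apart; after: 5.1. That's 2.8 units further apart.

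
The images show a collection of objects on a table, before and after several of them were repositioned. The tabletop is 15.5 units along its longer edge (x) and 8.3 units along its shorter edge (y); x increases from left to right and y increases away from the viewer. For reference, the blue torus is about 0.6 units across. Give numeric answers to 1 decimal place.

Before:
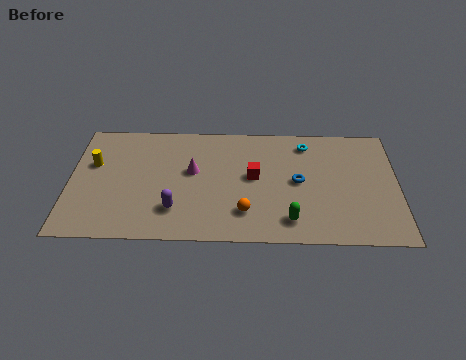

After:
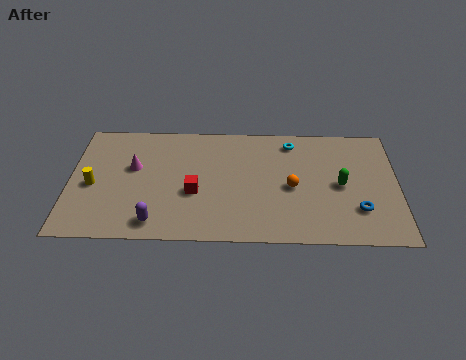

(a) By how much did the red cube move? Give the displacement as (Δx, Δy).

(-2.8, -1.2)

From the two frames, the red cube sits at roughly (8.7, 4.5) before and (5.9, 3.3) after.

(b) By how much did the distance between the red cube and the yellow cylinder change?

-2.8

They were about 7.6 units apart before and 4.8 after — 2.8 units closer together.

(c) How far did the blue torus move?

3.4

The blue torus was near (10.8, 4.2) before and (13.6, 2.3) after, so it travelled √(2.8² + 1.9²) ≈ 3.4 units.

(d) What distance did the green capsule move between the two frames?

3.5

The green capsule moved from about (10.4, 1.5) to (12.8, 4.0), a distance of √(2.4² + 2.5²) ≈ 3.5.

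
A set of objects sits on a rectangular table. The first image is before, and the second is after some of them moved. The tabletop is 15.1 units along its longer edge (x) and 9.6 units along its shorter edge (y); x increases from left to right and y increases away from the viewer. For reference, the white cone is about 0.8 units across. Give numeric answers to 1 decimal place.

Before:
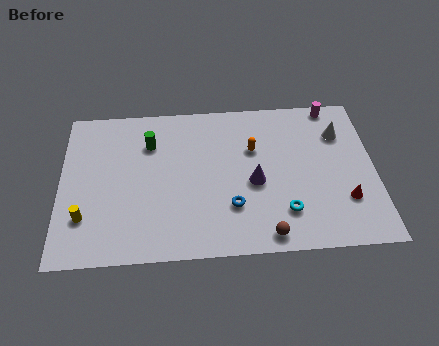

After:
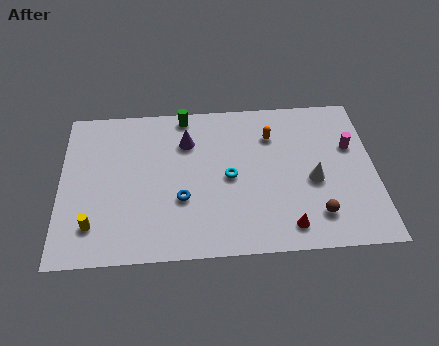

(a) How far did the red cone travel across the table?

3.1

The red cone moved from about (13.6, 2.8) to (10.8, 1.4), a distance of √(2.8² + 1.4²) ≈ 3.1.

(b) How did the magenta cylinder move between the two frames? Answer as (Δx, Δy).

(0.8, -2.7)

The magenta cylinder started near (13.2, 8.8) and ended near (14.0, 6.1).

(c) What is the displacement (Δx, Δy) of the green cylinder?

(1.7, 1.7)

The green cylinder started near (4.3, 7.0) and ended near (6.0, 8.7).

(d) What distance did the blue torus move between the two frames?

2.5

From (8.2, 2.8) to (5.8, 3.4), the blue torus covered √(2.4² + 0.6²) ≈ 2.5 units.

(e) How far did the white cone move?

3.2

The white cone was near (13.5, 7.0) before and (12.1, 4.1) after, so it travelled √(1.4² + 2.9²) ≈ 3.2 units.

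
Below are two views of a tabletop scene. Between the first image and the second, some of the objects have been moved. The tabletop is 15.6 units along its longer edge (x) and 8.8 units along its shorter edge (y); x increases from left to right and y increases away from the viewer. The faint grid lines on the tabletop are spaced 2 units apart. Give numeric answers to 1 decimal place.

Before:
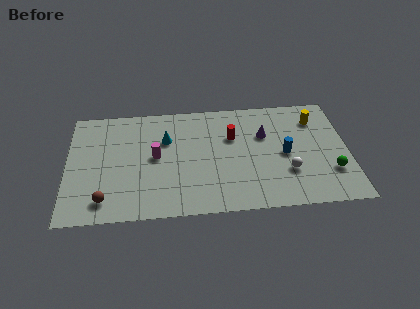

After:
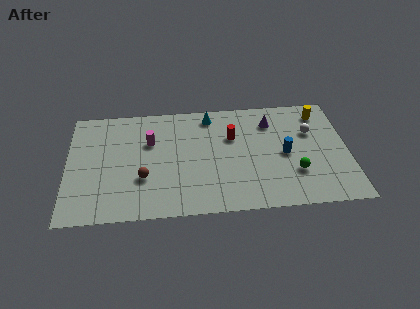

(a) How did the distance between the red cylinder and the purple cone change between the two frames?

+0.6

The distance was about 1.8 in the first image and 2.4 in the second, so they moved 0.6 units further apart.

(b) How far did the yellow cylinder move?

0.6

The yellow cylinder moved from about (13.9, 6.8) to (14.2, 7.3), a distance of √(0.3² + 0.5²) ≈ 0.6.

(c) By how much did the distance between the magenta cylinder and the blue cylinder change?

+0.5

They were about 7.2 units apart before and 7.7 after — 0.5 units further apart.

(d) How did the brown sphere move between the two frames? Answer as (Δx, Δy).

(2.1, 1.5)

From the two frames, the brown sphere sits at roughly (2.1, 1.5) before and (4.2, 3.0) after.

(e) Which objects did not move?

the red cylinder and the blue cylinder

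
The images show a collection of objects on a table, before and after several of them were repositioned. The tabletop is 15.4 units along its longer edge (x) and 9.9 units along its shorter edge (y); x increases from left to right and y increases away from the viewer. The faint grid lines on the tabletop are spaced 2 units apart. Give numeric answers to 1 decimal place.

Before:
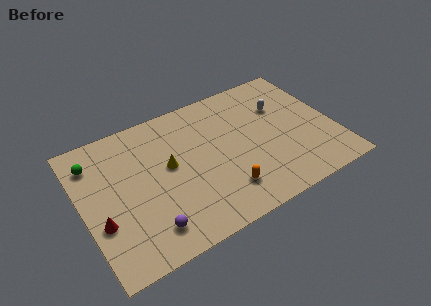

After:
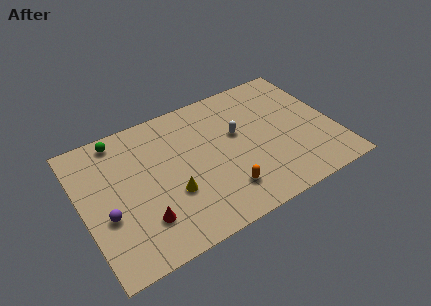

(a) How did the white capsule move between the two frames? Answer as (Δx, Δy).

(-2.9, -0.8)

The white capsule started near (12.5, 6.7) and ended near (9.6, 5.9).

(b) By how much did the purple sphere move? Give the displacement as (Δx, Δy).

(-2.2, 2.0)

The purple sphere was at about (3.5, 1.8) and moved to about (1.3, 3.8).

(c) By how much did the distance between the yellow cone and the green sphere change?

+1.0

The distance was about 4.9 in the first image and 5.9 in the second, so they moved 1.0 units further apart.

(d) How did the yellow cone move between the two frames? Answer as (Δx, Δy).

(-0.1, -2.0)

The yellow cone started near (5.3, 5.5) and ended near (5.2, 3.5).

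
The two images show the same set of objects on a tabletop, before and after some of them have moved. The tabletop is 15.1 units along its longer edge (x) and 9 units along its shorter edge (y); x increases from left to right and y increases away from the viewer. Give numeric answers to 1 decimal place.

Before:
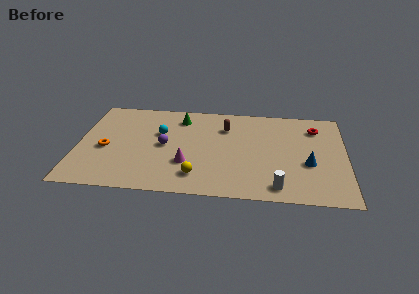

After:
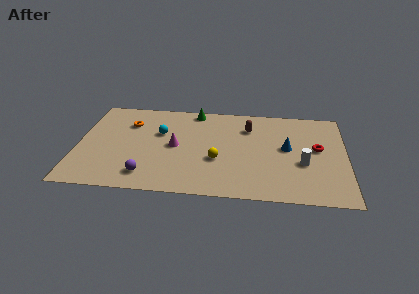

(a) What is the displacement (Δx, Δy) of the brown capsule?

(1.3, 0.1)

The brown capsule was at about (8.3, 6.6) and moved to about (9.6, 6.7).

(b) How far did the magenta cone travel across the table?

1.7

From (6.2, 2.9) to (5.5, 4.5), the magenta cone covered √(0.7² + 1.6²) ≈ 1.7 units.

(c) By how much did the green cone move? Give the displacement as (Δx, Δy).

(0.8, 0.8)

The green cone was at about (5.7, 7.3) and moved to about (6.5, 8.1).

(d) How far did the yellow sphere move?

1.9

The yellow sphere was near (6.8, 1.8) before and (7.9, 3.4) after, so it travelled √(1.1² + 1.6²) ≈ 1.9 units.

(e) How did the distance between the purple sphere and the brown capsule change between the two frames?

+3.6

Before: roughly 4.0 units apart; after: 7.6. That's 3.6 units further apart.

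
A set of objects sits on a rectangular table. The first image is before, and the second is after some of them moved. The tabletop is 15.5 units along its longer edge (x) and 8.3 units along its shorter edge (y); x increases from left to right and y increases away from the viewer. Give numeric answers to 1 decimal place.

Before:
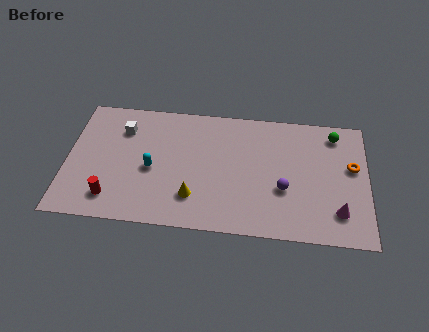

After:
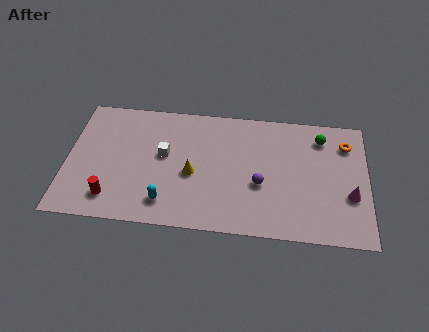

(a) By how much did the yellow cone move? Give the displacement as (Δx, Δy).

(-0.1, 1.5)

From the two frames, the yellow cone sits at roughly (6.6, 2.1) before and (6.5, 3.6) after.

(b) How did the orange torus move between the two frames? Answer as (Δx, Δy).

(-0.3, 1.5)

From the two frames, the orange torus sits at roughly (14.7, 4.9) before and (14.4, 6.4) after.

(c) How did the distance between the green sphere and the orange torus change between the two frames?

-1.0

Before: roughly 2.3 units apart; after: 1.3. That's 1.0 units closer together.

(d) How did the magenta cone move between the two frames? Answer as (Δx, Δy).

(0.6, 1.1)

The magenta cone was at about (14.0, 1.9) and moved to about (14.6, 3.0).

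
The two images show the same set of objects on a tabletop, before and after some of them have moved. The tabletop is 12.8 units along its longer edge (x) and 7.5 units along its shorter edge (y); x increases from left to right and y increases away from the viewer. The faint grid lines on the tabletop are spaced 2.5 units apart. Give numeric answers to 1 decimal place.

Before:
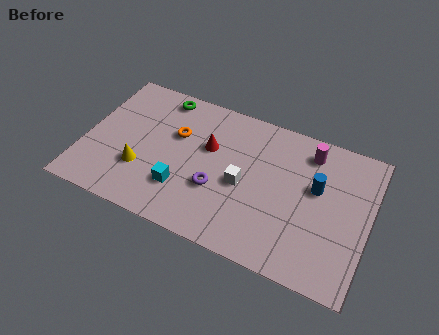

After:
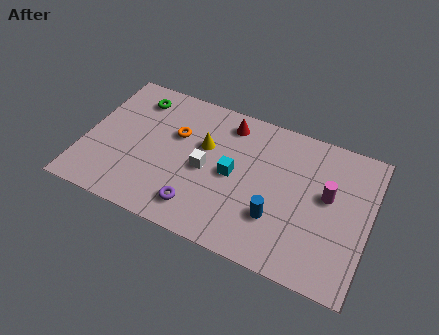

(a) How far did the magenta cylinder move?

2.1

The magenta cylinder was near (9.9, 6.2) before and (10.9, 4.3) after, so it travelled √(1.0² + 1.9²) ≈ 2.1 units.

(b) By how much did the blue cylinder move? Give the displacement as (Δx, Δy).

(-1.6, -2.2)

From the two frames, the blue cylinder sits at roughly (10.4, 4.5) before and (8.8, 2.3) after.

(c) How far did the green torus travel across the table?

1.2

From (3.1, 6.6) to (2.0, 6.1), the green torus covered √(1.1² + 0.5²) ≈ 1.2 units.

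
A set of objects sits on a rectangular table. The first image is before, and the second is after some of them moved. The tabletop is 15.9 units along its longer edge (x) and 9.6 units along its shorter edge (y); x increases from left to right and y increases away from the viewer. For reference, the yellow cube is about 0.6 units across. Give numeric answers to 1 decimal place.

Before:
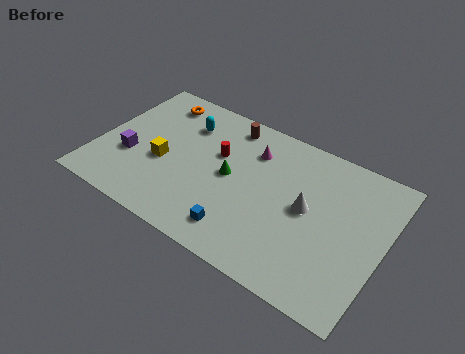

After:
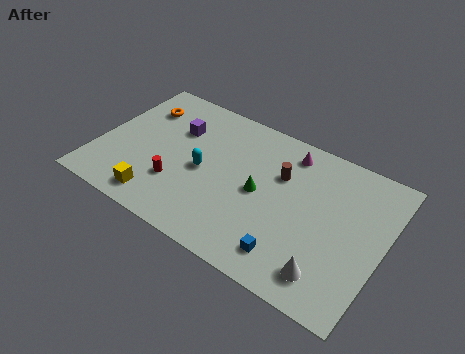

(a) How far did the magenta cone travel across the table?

2.1

The magenta cone moved from about (8.3, 7.2) to (10.2, 8.1), a distance of √(1.9² + 0.9²) ≈ 2.1.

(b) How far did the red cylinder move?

3.6

The red cylinder moved from about (6.5, 6.0) to (4.7, 2.9), a distance of √(1.8² + 3.1²) ≈ 3.6.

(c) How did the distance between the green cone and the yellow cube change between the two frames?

+2.4

They were about 3.8 units apart before and 6.2 after — 2.4 units further apart.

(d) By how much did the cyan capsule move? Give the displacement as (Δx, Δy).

(1.5, -2.7)

The cyan capsule was at about (4.4, 7.2) and moved to about (5.9, 4.5).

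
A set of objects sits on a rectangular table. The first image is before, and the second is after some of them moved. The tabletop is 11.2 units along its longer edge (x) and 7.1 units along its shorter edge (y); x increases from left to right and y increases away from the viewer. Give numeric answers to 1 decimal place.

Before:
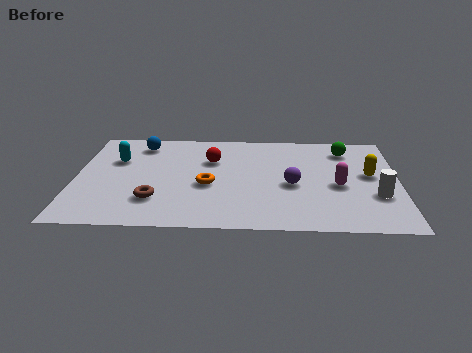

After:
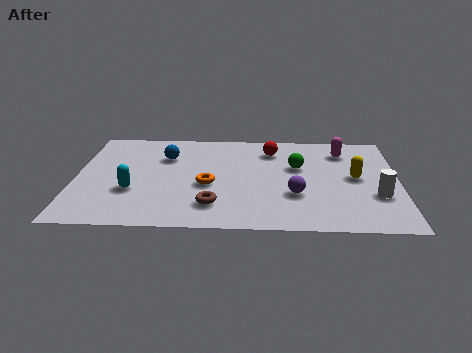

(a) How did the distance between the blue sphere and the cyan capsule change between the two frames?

+1.3

The distance was about 1.4 in the first image and 2.7 in the second, so they moved 1.3 units further apart.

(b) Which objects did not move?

the white cylinder and the orange torus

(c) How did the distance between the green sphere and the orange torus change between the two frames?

-2.1

Before: roughly 5.5 units apart; after: 3.4. That's 2.1 units closer together.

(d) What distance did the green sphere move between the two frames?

2.1

From (9.4, 5.7) to (7.7, 4.4), the green sphere covered √(1.7² + 1.3²) ≈ 2.1 units.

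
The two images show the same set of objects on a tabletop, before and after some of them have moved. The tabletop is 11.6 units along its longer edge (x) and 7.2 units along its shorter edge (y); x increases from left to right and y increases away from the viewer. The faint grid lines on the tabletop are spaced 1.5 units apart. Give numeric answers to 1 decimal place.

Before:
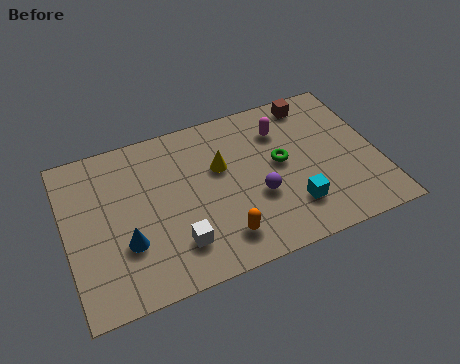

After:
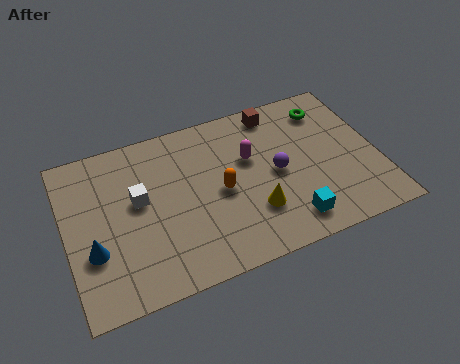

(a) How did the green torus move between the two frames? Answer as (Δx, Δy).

(2.0, 1.9)

From the two frames, the green torus sits at roughly (8.0, 3.9) before and (10.0, 5.8) after.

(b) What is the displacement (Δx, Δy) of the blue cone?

(-1.2, 0.1)

The blue cone was at about (2.1, 2.4) and moved to about (0.9, 2.5).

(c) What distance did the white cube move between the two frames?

2.7

From (3.9, 1.7) to (2.7, 4.1), the white cube covered √(1.2² + 2.4²) ≈ 2.7 units.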